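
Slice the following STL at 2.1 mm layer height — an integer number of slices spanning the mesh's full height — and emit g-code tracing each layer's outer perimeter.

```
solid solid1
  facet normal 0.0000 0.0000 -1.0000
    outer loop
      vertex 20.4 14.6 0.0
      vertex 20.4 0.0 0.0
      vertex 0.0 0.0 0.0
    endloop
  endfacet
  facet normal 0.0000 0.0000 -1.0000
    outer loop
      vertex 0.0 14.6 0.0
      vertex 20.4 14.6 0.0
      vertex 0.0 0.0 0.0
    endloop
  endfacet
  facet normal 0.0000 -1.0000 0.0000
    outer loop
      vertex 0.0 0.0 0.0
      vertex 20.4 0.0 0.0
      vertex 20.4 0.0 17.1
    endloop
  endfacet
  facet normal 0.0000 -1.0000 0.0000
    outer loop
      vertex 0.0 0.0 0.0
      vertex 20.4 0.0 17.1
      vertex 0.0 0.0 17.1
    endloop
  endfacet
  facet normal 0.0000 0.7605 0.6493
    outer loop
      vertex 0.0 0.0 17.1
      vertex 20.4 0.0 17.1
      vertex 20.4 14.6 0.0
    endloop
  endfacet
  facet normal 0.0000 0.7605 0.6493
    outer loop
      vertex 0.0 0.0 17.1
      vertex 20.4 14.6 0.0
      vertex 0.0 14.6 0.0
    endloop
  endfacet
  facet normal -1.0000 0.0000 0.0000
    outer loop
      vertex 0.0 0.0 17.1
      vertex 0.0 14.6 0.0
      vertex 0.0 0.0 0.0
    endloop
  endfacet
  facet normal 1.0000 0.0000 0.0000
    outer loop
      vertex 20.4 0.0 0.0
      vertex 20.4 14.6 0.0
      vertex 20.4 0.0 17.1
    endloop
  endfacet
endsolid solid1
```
; perimeter-only toolpath
G21 ; units = mm
G90 ; absolute positioning
G28 ; home
; layer 1
G0 Z2.1
G0 X0.0 Y0.0
G1 X20.4 Y0.0
G1 X20.4 Y12.8
G1 X0.0 Y12.8
G1 X0.0 Y0.0
; layer 2
G0 Z4.3
G0 X0.0 Y0.0
G1 X20.4 Y0.0
G1 X20.4 Y10.9
G1 X0.0 Y10.9
G1 X0.0 Y0.0
; layer 3
G0 Z6.4
G0 X0.0 Y0.0
G1 X20.4 Y0.0
G1 X20.4 Y9.1
G1 X0.0 Y9.1
G1 X0.0 Y0.0
; layer 4
G0 Z8.6
G0 X0.0 Y0.0
G1 X20.4 Y0.0
G1 X20.4 Y7.3
G1 X0.0 Y7.3
G1 X0.0 Y0.0
; layer 5
G0 Z10.7
G0 X0.0 Y0.0
G1 X20.4 Y0.0
G1 X20.4 Y5.5
G1 X0.0 Y5.5
G1 X0.0 Y0.0
; layer 6
G0 Z12.8
G0 X0.0 Y0.0
G1 X20.4 Y0.0
G1 X20.4 Y3.6
G1 X0.0 Y3.6
G1 X0.0 Y0.0
; layer 7
G0 Z15.0
G0 X0.0 Y0.0
G1 X20.4 Y0.0
G1 X20.4 Y1.8
G1 X0.0 Y1.8
G1 X0.0 Y0.0
M2 ; end

The solid is a wedge (ramp): 20.4 × 14.6 mm base, rising to 17.1 mm along the y=0 edge and sloping linearly to z=0 at y=14.6. Slicing at Δz = 2.1 mm — 8 equal slices spanning the solid's height, so layer i sits at z = i·h/8 — gives 7 non-empty perimeters. Each is a 4-segment closed polygon; G0 lifts to the layer z and rapids to the start vertex, then G1 traces the edges. The cross-section shrinks linearly with z (the slice at the apex is degenerate and omitted).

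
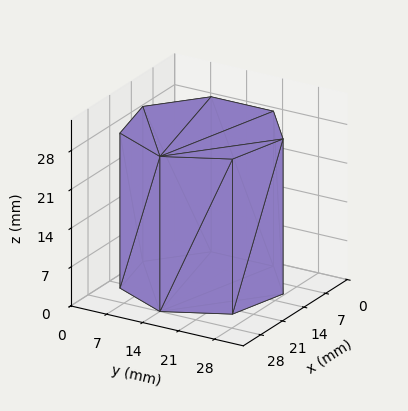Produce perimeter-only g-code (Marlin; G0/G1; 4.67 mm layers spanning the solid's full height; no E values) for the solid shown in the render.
Reading the render: the shape is a regular 7-sided prism (a cylinder approximated with 7 flat sides), circumscribed radius ≈ 14 mm, height ≈ 28 mm (dimensions read to the nearest mm from the axis ticks). For the g-code, the solid's height is divided into equal slices at the stated Δz and each level perimeter traced with G1 moves after a G0 lift.

; perimeter-only toolpath
G21 ; units = mm
G90 ; absolute positioning
G28 ; home
; layer 1
G0 Z4.67
G0 X28.00 Y14.00
G1 X22.73 Y24.95
G1 X10.88 Y27.65
G1 X1.39 Y20.07
G1 X1.39 Y7.93
G1 X10.88 Y0.35
G1 X22.73 Y3.05
G1 X28.00 Y14.00
; layer 2
G0 Z9.33
G0 X28.00 Y14.00
G1 X22.73 Y24.95
G1 X10.88 Y27.65
G1 X1.39 Y20.07
G1 X1.39 Y7.93
G1 X10.88 Y0.35
G1 X22.73 Y3.05
G1 X28.00 Y14.00
; layer 3
G0 Z14.00
G0 X28.00 Y14.00
G1 X22.73 Y24.95
G1 X10.88 Y27.65
G1 X1.39 Y20.07
G1 X1.39 Y7.93
G1 X10.88 Y0.35
G1 X22.73 Y3.05
G1 X28.00 Y14.00
; layer 4
G0 Z18.67
G0 X28.00 Y14.00
G1 X22.73 Y24.95
G1 X10.88 Y27.65
G1 X1.39 Y20.07
G1 X1.39 Y7.93
G1 X10.88 Y0.35
G1 X22.73 Y3.05
G1 X28.00 Y14.00
; layer 5
G0 Z23.33
G0 X28.00 Y14.00
G1 X22.73 Y24.95
G1 X10.88 Y27.65
G1 X1.39 Y20.07
G1 X1.39 Y7.93
G1 X10.88 Y0.35
G1 X22.73 Y3.05
G1 X28.00 Y14.00
; layer 6
G0 Z28.00
G0 X28.00 Y14.00
G1 X22.73 Y24.95
G1 X10.88 Y27.65
G1 X1.39 Y20.07
G1 X1.39 Y7.93
G1 X10.88 Y0.35
G1 X22.73 Y3.05
G1 X28.00 Y14.00
M2 ; end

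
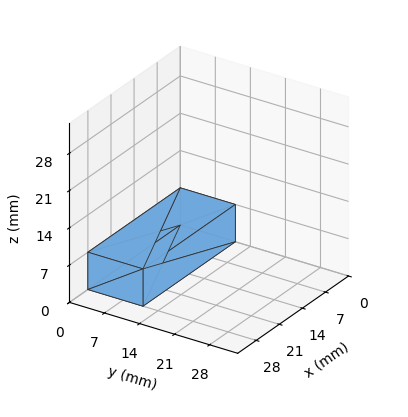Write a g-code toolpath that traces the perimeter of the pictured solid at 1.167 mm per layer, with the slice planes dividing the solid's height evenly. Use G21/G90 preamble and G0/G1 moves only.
Reading the render: the shape is a rectangular box, roughly 28 × 11 mm footprint and 7 mm tall (dimensions read to the nearest mm from the axis ticks). For the g-code, the solid's height is divided into equal slices at the stated Δz and each level perimeter traced with G1 moves after a G0 lift.

; perimeter-only toolpath
G21 ; units = mm
G90 ; absolute positioning
G28 ; home
; layer 1
G0 Z1.167
G0 X0.000 Y0.000
G1 X28.000 Y0.000
G1 X28.000 Y11.000
G1 X0.000 Y11.000
G1 X0.000 Y0.000
; layer 2
G0 Z2.333
G0 X0.000 Y0.000
G1 X28.000 Y0.000
G1 X28.000 Y11.000
G1 X0.000 Y11.000
G1 X0.000 Y0.000
; layer 3
G0 Z3.500
G0 X0.000 Y0.000
G1 X28.000 Y0.000
G1 X28.000 Y11.000
G1 X0.000 Y11.000
G1 X0.000 Y0.000
; layer 4
G0 Z4.667
G0 X0.000 Y0.000
G1 X28.000 Y0.000
G1 X28.000 Y11.000
G1 X0.000 Y11.000
G1 X0.000 Y0.000
; layer 5
G0 Z5.833
G0 X0.000 Y0.000
G1 X28.000 Y0.000
G1 X28.000 Y11.000
G1 X0.000 Y11.000
G1 X0.000 Y0.000
; layer 6
G0 Z7.000
G0 X0.000 Y0.000
G1 X28.000 Y0.000
G1 X28.000 Y11.000
G1 X0.000 Y11.000
G1 X0.000 Y0.000
M2 ; end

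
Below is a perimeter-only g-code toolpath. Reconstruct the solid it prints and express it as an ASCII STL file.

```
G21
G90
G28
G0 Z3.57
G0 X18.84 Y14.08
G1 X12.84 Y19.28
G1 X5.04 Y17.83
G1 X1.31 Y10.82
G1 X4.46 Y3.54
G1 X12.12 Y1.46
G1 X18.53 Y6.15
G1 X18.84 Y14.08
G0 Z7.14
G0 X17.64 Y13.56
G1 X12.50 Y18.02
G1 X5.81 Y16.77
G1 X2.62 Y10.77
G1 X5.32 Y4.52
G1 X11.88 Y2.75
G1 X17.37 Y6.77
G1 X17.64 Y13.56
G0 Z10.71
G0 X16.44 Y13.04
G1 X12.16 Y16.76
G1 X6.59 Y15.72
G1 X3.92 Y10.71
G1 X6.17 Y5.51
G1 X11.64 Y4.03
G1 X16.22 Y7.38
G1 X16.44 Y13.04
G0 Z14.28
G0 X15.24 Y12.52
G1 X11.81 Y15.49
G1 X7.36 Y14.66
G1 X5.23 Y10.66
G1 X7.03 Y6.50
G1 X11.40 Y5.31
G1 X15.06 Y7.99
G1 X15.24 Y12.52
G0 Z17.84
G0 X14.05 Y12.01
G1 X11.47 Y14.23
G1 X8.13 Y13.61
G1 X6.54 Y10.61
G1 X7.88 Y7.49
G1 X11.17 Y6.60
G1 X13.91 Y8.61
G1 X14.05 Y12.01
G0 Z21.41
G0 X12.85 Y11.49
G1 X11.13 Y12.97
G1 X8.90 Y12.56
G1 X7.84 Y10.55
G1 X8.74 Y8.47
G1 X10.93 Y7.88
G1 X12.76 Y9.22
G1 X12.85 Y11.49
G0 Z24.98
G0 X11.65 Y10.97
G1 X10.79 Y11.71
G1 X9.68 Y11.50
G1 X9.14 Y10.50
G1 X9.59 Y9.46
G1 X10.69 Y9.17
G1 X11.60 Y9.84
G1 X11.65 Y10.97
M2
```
solid part
  facet normal 0.0000 0.0000 -1.0000
    outer loop
      vertex 4.27 18.88 0.00
      vertex 13.18 20.54 0.00
      vertex 20.04 14.60 0.00
    endloop
  endfacet
  facet normal 0.0000 0.0000 -1.0000
    outer loop
      vertex 0.01 10.87 0.00
      vertex 4.27 18.88 0.00
      vertex 20.04 14.60 0.00
    endloop
  endfacet
  facet normal 0.0000 0.0000 -1.0000
    outer loop
      vertex 3.61 2.55 0.00
      vertex 0.01 10.87 0.00
      vertex 20.04 14.60 0.00
    endloop
  endfacet
  facet normal 0.0000 0.0000 -1.0000
    outer loop
      vertex 12.36 0.18 0.00
      vertex 3.61 2.55 0.00
      vertex 20.04 14.60 0.00
    endloop
  endfacet
  facet normal 0.0000 0.0000 -1.0000
    outer loop
      vertex 19.68 5.54 0.00
      vertex 12.36 0.18 0.00
      vertex 20.04 14.60 0.00
    endloop
  endfacet
  facet normal 0.6217 0.7179 0.3132
    outer loop
      vertex 20.04 14.60 0.00
      vertex 13.18 20.54 0.00
      vertex 10.45 10.45 28.55
    endloop
  endfacet
  facet normal -0.1739 0.9336 0.3133
    outer loop
      vertex 13.18 20.54 0.00
      vertex 4.27 18.88 0.00
      vertex 10.45 10.45 28.55
    endloop
  endfacet
  facet normal -0.8385 0.4459 0.3132
    outer loop
      vertex 4.27 18.88 0.00
      vertex 0.01 10.87 0.00
      vertex 10.45 10.45 28.55
    endloop
  endfacet
  facet normal -0.8716 -0.3771 0.3132
    outer loop
      vertex 0.01 10.87 0.00
      vertex 3.61 2.55 0.00
      vertex 10.45 10.45 28.55
    endloop
  endfacet
  facet normal -0.2483 -0.9167 0.3131
    outer loop
      vertex 3.61 2.55 0.00
      vertex 12.36 0.18 0.00
      vertex 10.45 10.45 28.55
    endloop
  endfacet
  facet normal 0.5611 -0.7662 0.3132
    outer loop
      vertex 12.36 0.18 0.00
      vertex 19.68 5.54 0.00
      vertex 10.45 10.45 28.55
    endloop
  endfacet
  facet normal 0.9489 -0.0377 0.3133
    outer loop
      vertex 19.68 5.54 0.00
      vertex 20.04 14.60 0.00
      vertex 10.45 10.45 28.55
    endloop
  endfacet
endsolid part

The G0 Z moves step by Δz≈3.57 mm. The G1 loops shrink linearly with z, so the solid tapers from its base footprint up to z≈28.6. Closing with a flat bottom cap and the tapered top and triangulating gives 12 facets — a regular 7-sided pyramid, base circumscribed radius ≈ 10.4 mm, apex at z ≈ 28.6 mm.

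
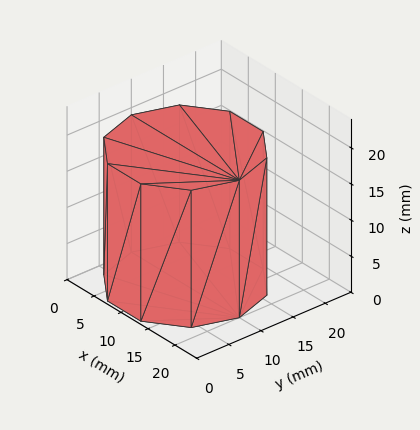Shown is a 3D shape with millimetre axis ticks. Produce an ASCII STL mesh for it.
Reading the render: the shape is a regular 10-sided prism (a cylinder approximated with 10 flat sides), circumscribed radius ≈ 10 mm, height ≈ 19 mm (dimensions read to the nearest mm from the axis ticks). For the STL, each face is triangulated and given an outward normal.

solid part
  facet normal 0.0000 0.0000 -1.0000
    outer loop
      vertex 13.09 19.51 0.00
      vertex 18.09 15.88 0.00
      vertex 20.00 10.00 0.00
    endloop
  endfacet
  facet normal 0.0000 0.0000 -1.0000
    outer loop
      vertex 6.91 19.51 0.00
      vertex 13.09 19.51 0.00
      vertex 20.00 10.00 0.00
    endloop
  endfacet
  facet normal 0.0000 0.0000 -1.0000
    outer loop
      vertex 1.91 15.88 0.00
      vertex 6.91 19.51 0.00
      vertex 20.00 10.00 0.00
    endloop
  endfacet
  facet normal 0.0000 0.0000 -1.0000
    outer loop
      vertex 0.00 10.00 0.00
      vertex 1.91 15.88 0.00
      vertex 20.00 10.00 0.00
    endloop
  endfacet
  facet normal 0.0000 0.0000 -1.0000
    outer loop
      vertex 1.91 4.12 0.00
      vertex 0.00 10.00 0.00
      vertex 20.00 10.00 0.00
    endloop
  endfacet
  facet normal 0.0000 0.0000 -1.0000
    outer loop
      vertex 6.91 0.49 0.00
      vertex 1.91 4.12 0.00
      vertex 20.00 10.00 0.00
    endloop
  endfacet
  facet normal 0.0000 0.0000 -1.0000
    outer loop
      vertex 13.09 0.49 0.00
      vertex 6.91 0.49 0.00
      vertex 20.00 10.00 0.00
    endloop
  endfacet
  facet normal 0.0000 0.0000 -1.0000
    outer loop
      vertex 18.09 4.12 0.00
      vertex 13.09 0.49 0.00
      vertex 20.00 10.00 0.00
    endloop
  endfacet
  facet normal 0.0000 0.0000 1.0000
    outer loop
      vertex 20.00 10.00 19.00
      vertex 18.09 15.88 19.00
      vertex 13.09 19.51 19.00
    endloop
  endfacet
  facet normal 0.0000 0.0000 1.0000
    outer loop
      vertex 20.00 10.00 19.00
      vertex 13.09 19.51 19.00
      vertex 6.91 19.51 19.00
    endloop
  endfacet
  facet normal 0.0000 0.0000 1.0000
    outer loop
      vertex 20.00 10.00 19.00
      vertex 6.91 19.51 19.00
      vertex 1.91 15.88 19.00
    endloop
  endfacet
  facet normal 0.0000 0.0000 1.0000
    outer loop
      vertex 20.00 10.00 19.00
      vertex 1.91 15.88 19.00
      vertex 0.00 10.00 19.00
    endloop
  endfacet
  facet normal 0.0000 0.0000 1.0000
    outer loop
      vertex 20.00 10.00 19.00
      vertex 0.00 10.00 19.00
      vertex 1.91 4.12 19.00
    endloop
  endfacet
  facet normal 0.0000 0.0000 1.0000
    outer loop
      vertex 20.00 10.00 19.00
      vertex 1.91 4.12 19.00
      vertex 6.91 0.49 19.00
    endloop
  endfacet
  facet normal 0.0000 0.0000 1.0000
    outer loop
      vertex 20.00 10.00 19.00
      vertex 6.91 0.49 19.00
      vertex 13.09 0.49 19.00
    endloop
  endfacet
  facet normal 0.0000 0.0000 1.0000
    outer loop
      vertex 20.00 10.00 19.00
      vertex 13.09 0.49 19.00
      vertex 18.09 4.12 19.00
    endloop
  endfacet
  facet normal 0.9511 0.3089 0.0000
    outer loop
      vertex 20.00 10.00 0.00
      vertex 18.09 15.88 0.00
      vertex 18.09 15.88 19.00
    endloop
  endfacet
  facet normal 0.9511 0.3089 0.0000
    outer loop
      vertex 20.00 10.00 0.00
      vertex 18.09 15.88 19.00
      vertex 20.00 10.00 19.00
    endloop
  endfacet
  facet normal 0.5875 0.8092 0.0000
    outer loop
      vertex 18.09 15.88 0.00
      vertex 13.09 19.51 0.00
      vertex 13.09 19.51 19.00
    endloop
  endfacet
  facet normal 0.5875 0.8092 0.0000
    outer loop
      vertex 18.09 15.88 0.00
      vertex 13.09 19.51 19.00
      vertex 18.09 15.88 19.00
    endloop
  endfacet
  facet normal 0.0000 1.0000 0.0000
    outer loop
      vertex 13.09 19.51 0.00
      vertex 6.91 19.51 0.00
      vertex 6.91 19.51 19.00
    endloop
  endfacet
  facet normal 0.0000 1.0000 0.0000
    outer loop
      vertex 13.09 19.51 0.00
      vertex 6.91 19.51 19.00
      vertex 13.09 19.51 19.00
    endloop
  endfacet
  facet normal -0.5875 0.8092 0.0000
    outer loop
      vertex 6.91 19.51 0.00
      vertex 1.91 15.88 0.00
      vertex 1.91 15.88 19.00
    endloop
  endfacet
  facet normal -0.5875 0.8092 0.0000
    outer loop
      vertex 6.91 19.51 0.00
      vertex 1.91 15.88 19.00
      vertex 6.91 19.51 19.00
    endloop
  endfacet
  facet normal -0.9511 0.3089 0.0000
    outer loop
      vertex 1.91 15.88 0.00
      vertex 0.00 10.00 0.00
      vertex 0.00 10.00 19.00
    endloop
  endfacet
  facet normal -0.9511 0.3089 0.0000
    outer loop
      vertex 1.91 15.88 0.00
      vertex 0.00 10.00 19.00
      vertex 1.91 15.88 19.00
    endloop
  endfacet
  facet normal -0.9511 -0.3089 0.0000
    outer loop
      vertex 0.00 10.00 0.00
      vertex 1.91 4.12 0.00
      vertex 1.91 4.12 19.00
    endloop
  endfacet
  facet normal -0.9511 -0.3089 0.0000
    outer loop
      vertex 0.00 10.00 0.00
      vertex 1.91 4.12 19.00
      vertex 0.00 10.00 19.00
    endloop
  endfacet
  facet normal -0.5875 -0.8092 0.0000
    outer loop
      vertex 1.91 4.12 0.00
      vertex 6.91 0.49 0.00
      vertex 6.91 0.49 19.00
    endloop
  endfacet
  facet normal -0.5875 -0.8092 0.0000
    outer loop
      vertex 1.91 4.12 0.00
      vertex 6.91 0.49 19.00
      vertex 1.91 4.12 19.00
    endloop
  endfacet
  facet normal 0.0000 -1.0000 0.0000
    outer loop
      vertex 6.91 0.49 0.00
      vertex 13.09 0.49 0.00
      vertex 13.09 0.49 19.00
    endloop
  endfacet
  facet normal 0.0000 -1.0000 0.0000
    outer loop
      vertex 6.91 0.49 0.00
      vertex 13.09 0.49 19.00
      vertex 6.91 0.49 19.00
    endloop
  endfacet
  facet normal 0.5875 -0.8092 0.0000
    outer loop
      vertex 13.09 0.49 0.00
      vertex 18.09 4.12 0.00
      vertex 18.09 4.12 19.00
    endloop
  endfacet
  facet normal 0.5875 -0.8092 0.0000
    outer loop
      vertex 13.09 0.49 0.00
      vertex 18.09 4.12 19.00
      vertex 13.09 0.49 19.00
    endloop
  endfacet
  facet normal 0.9511 -0.3089 0.0000
    outer loop
      vertex 18.09 4.12 0.00
      vertex 20.00 10.00 0.00
      vertex 20.00 10.00 19.00
    endloop
  endfacet
  facet normal 0.9511 -0.3089 0.0000
    outer loop
      vertex 18.09 4.12 0.00
      vertex 20.00 10.00 19.00
      vertex 18.09 4.12 19.00
    endloop
  endfacet
endsolid part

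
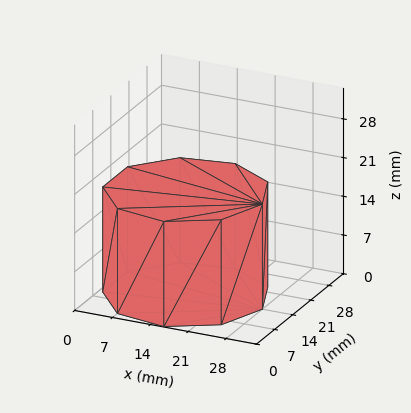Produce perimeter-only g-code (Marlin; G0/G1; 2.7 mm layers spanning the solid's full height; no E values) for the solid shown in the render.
Reading the render: the shape is a regular 9-sided prism (a cylinder approximated with 9 flat sides), circumscribed radius ≈ 14 mm, height ≈ 19 mm (dimensions read to the nearest mm from the axis ticks). For the g-code, the solid's height is divided into equal slices at the stated Δz and each level perimeter traced with G1 moves after a G0 lift.

; perimeter-only toolpath
G21 ; units = mm
G90 ; absolute positioning
G28 ; home
; layer 1
G0 Z2.7
G0 X28.0 Y14.0
G1 X24.7 Y23.0
G1 X16.4 Y27.8
G1 X7.0 Y26.1
G1 X0.8 Y18.8
G1 X0.8 Y9.2
G1 X7.0 Y1.9
G1 X16.4 Y0.2
G1 X24.7 Y5.0
G1 X28.0 Y14.0
; layer 2
G0 Z5.4
G0 X28.0 Y14.0
G1 X24.7 Y23.0
G1 X16.4 Y27.8
G1 X7.0 Y26.1
G1 X0.8 Y18.8
G1 X0.8 Y9.2
G1 X7.0 Y1.9
G1 X16.4 Y0.2
G1 X24.7 Y5.0
G1 X28.0 Y14.0
; layer 3
G0 Z8.1
G0 X28.0 Y14.0
G1 X24.7 Y23.0
G1 X16.4 Y27.8
G1 X7.0 Y26.1
G1 X0.8 Y18.8
G1 X0.8 Y9.2
G1 X7.0 Y1.9
G1 X16.4 Y0.2
G1 X24.7 Y5.0
G1 X28.0 Y14.0
; layer 4
G0 Z10.9
G0 X28.0 Y14.0
G1 X24.7 Y23.0
G1 X16.4 Y27.8
G1 X7.0 Y26.1
G1 X0.8 Y18.8
G1 X0.8 Y9.2
G1 X7.0 Y1.9
G1 X16.4 Y0.2
G1 X24.7 Y5.0
G1 X28.0 Y14.0
; layer 5
G0 Z13.6
G0 X28.0 Y14.0
G1 X24.7 Y23.0
G1 X16.4 Y27.8
G1 X7.0 Y26.1
G1 X0.8 Y18.8
G1 X0.8 Y9.2
G1 X7.0 Y1.9
G1 X16.4 Y0.2
G1 X24.7 Y5.0
G1 X28.0 Y14.0
; layer 6
G0 Z16.3
G0 X28.0 Y14.0
G1 X24.7 Y23.0
G1 X16.4 Y27.8
G1 X7.0 Y26.1
G1 X0.8 Y18.8
G1 X0.8 Y9.2
G1 X7.0 Y1.9
G1 X16.4 Y0.2
G1 X24.7 Y5.0
G1 X28.0 Y14.0
; layer 7
G0 Z19.0
G0 X28.0 Y14.0
G1 X24.7 Y23.0
G1 X16.4 Y27.8
G1 X7.0 Y26.1
G1 X0.8 Y18.8
G1 X0.8 Y9.2
G1 X7.0 Y1.9
G1 X16.4 Y0.2
G1 X24.7 Y5.0
G1 X28.0 Y14.0
M2 ; end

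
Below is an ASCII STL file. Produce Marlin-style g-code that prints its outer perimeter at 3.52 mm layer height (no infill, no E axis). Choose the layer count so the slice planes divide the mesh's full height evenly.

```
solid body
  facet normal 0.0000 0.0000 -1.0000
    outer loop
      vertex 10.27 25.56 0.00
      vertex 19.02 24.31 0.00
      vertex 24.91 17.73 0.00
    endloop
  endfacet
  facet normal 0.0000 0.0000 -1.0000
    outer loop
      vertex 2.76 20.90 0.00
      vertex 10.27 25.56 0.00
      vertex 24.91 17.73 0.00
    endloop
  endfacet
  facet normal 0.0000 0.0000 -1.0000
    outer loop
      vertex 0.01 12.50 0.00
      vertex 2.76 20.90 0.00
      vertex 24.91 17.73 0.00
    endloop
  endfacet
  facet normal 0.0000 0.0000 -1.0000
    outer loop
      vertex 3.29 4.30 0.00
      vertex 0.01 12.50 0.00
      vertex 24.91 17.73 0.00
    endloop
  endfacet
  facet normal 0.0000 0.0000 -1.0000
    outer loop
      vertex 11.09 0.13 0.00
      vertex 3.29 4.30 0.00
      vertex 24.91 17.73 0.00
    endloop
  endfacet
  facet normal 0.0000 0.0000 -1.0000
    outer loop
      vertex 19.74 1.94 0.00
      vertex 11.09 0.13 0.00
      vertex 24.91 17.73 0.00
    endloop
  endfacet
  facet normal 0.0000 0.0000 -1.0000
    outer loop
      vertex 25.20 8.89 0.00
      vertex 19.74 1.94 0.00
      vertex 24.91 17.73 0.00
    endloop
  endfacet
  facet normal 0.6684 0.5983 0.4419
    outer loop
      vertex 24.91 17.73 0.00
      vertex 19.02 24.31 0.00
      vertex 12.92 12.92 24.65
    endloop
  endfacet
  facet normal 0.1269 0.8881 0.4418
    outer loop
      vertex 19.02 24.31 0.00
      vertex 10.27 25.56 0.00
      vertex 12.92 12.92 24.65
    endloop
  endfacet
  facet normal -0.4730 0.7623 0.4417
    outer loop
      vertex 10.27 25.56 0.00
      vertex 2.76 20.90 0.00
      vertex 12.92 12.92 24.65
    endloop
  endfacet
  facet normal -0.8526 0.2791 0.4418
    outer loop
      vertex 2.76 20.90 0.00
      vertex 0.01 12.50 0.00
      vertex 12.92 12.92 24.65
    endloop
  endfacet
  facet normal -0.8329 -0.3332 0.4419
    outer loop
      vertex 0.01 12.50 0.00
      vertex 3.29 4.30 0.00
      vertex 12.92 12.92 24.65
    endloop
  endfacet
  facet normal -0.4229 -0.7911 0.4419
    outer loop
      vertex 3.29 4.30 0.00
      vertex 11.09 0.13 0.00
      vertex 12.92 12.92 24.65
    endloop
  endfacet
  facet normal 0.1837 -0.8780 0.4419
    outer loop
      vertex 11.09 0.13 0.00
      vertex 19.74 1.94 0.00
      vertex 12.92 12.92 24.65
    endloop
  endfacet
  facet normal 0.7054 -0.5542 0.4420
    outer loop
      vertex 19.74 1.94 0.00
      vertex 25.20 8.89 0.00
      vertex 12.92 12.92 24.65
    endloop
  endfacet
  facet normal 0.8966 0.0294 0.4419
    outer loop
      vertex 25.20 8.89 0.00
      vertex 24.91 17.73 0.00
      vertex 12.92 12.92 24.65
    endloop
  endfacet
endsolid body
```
; perimeter-only toolpath
G21 ; units = mm
G90 ; absolute positioning
G28 ; home
; layer 1
G0 Z3.52
G0 X23.20 Y17.04
G1 X18.15 Y22.68
G1 X10.65 Y23.75
G1 X4.21 Y19.76
G1 X1.85 Y12.56
G1 X4.67 Y5.53
G1 X11.35 Y1.96
G1 X18.77 Y3.51
G1 X23.45 Y9.47
G1 X23.20 Y17.04
; layer 2
G0 Z7.04
G0 X21.48 Y16.36
G1 X17.28 Y21.06
G1 X11.03 Y21.95
G1 X5.66 Y18.62
G1 X3.70 Y12.62
G1 X6.04 Y6.76
G1 X11.61 Y3.78
G1 X17.79 Y5.08
G1 X21.69 Y10.04
G1 X21.48 Y16.36
; layer 3
G0 Z10.56
G0 X19.77 Y15.67
G1 X16.41 Y19.43
G1 X11.41 Y20.14
G1 X7.11 Y17.48
G1 X5.54 Y12.68
G1 X7.42 Y7.99
G1 X11.87 Y5.61
G1 X16.82 Y6.65
G1 X19.94 Y10.62
G1 X19.77 Y15.67
; layer 4
G0 Z14.09
G0 X18.06 Y14.98
G1 X15.53 Y17.80
G1 X11.78 Y18.34
G1 X8.57 Y16.34
G1 X7.39 Y12.74
G1 X8.79 Y9.23
G1 X12.14 Y7.44
G1 X15.84 Y8.21
G1 X18.18 Y11.19
G1 X18.06 Y14.98
; layer 5
G0 Z17.61
G0 X16.35 Y14.29
G1 X14.66 Y16.17
G1 X12.16 Y16.53
G1 X10.02 Y15.20
G1 X9.23 Y12.80
G1 X10.17 Y10.46
G1 X12.40 Y9.27
G1 X14.87 Y9.78
G1 X16.43 Y11.77
G1 X16.35 Y14.29
; layer 6
G0 Z21.13
G0 X14.63 Y13.61
G1 X13.79 Y14.55
G1 X12.54 Y14.73
G1 X11.47 Y14.06
G1 X11.08 Y12.86
G1 X11.54 Y11.69
G1 X12.66 Y11.09
G1 X13.89 Y11.35
G1 X14.67 Y12.34
G1 X14.63 Y13.61
M2 ; end

The solid is a regular 9-sided pyramid, base circumscribed radius ≈ 12.9 mm, apex at z ≈ 24.6 mm. Slicing at Δz = 3.52 mm — 7 equal slices spanning the solid's height, so layer i sits at z = i·h/7 — gives 6 non-empty perimeters. Each is a 9-segment closed polygon; G0 lifts to the layer z and rapids to the start vertex, then G1 traces the edges. The cross-section shrinks linearly with z (the slice at the apex is degenerate and omitted).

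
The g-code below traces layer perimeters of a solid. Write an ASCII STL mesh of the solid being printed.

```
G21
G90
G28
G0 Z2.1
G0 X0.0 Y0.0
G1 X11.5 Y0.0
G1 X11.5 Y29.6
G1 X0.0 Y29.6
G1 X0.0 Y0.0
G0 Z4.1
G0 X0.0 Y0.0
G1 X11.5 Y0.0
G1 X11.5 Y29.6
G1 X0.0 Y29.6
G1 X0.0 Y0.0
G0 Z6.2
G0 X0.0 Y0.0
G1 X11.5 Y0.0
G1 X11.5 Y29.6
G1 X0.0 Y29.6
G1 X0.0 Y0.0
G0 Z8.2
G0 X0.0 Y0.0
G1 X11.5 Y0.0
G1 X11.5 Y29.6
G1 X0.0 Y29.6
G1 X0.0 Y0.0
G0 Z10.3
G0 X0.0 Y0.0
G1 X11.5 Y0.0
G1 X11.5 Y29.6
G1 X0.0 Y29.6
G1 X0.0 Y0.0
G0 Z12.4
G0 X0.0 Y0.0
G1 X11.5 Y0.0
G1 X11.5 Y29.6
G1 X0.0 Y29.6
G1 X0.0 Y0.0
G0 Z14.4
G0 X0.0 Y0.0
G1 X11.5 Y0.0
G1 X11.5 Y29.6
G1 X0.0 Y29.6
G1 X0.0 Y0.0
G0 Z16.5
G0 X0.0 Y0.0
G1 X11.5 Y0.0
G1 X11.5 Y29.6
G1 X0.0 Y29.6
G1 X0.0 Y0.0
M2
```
solid part
  facet normal 0.0000 0.0000 -1.0000
    outer loop
      vertex 11.5 29.6 0.0
      vertex 11.5 0.0 0.0
      vertex 0.0 0.0 0.0
    endloop
  endfacet
  facet normal 0.0000 0.0000 -1.0000
    outer loop
      vertex 0.0 29.6 0.0
      vertex 11.5 29.6 0.0
      vertex 0.0 0.0 0.0
    endloop
  endfacet
  facet normal 0.0000 0.0000 1.0000
    outer loop
      vertex 0.0 0.0 16.5
      vertex 11.5 0.0 16.5
      vertex 11.5 29.6 16.5
    endloop
  endfacet
  facet normal 0.0000 0.0000 1.0000
    outer loop
      vertex 0.0 0.0 16.5
      vertex 11.5 29.6 16.5
      vertex 0.0 29.6 16.5
    endloop
  endfacet
  facet normal 0.0000 -1.0000 0.0000
    outer loop
      vertex 0.0 0.0 0.0
      vertex 11.5 0.0 0.0
      vertex 11.5 0.0 16.5
    endloop
  endfacet
  facet normal 0.0000 -1.0000 0.0000
    outer loop
      vertex 0.0 0.0 0.0
      vertex 11.5 0.0 16.5
      vertex 0.0 0.0 16.5
    endloop
  endfacet
  facet normal 0.0000 1.0000 0.0000
    outer loop
      vertex 11.5 29.6 16.5
      vertex 11.5 29.6 0.0
      vertex 0.0 29.6 0.0
    endloop
  endfacet
  facet normal 0.0000 1.0000 0.0000
    outer loop
      vertex 0.0 29.6 16.5
      vertex 11.5 29.6 16.5
      vertex 0.0 29.6 0.0
    endloop
  endfacet
  facet normal -1.0000 0.0000 0.0000
    outer loop
      vertex 0.0 29.6 16.5
      vertex 0.0 29.6 0.0
      vertex 0.0 0.0 0.0
    endloop
  endfacet
  facet normal -1.0000 0.0000 0.0000
    outer loop
      vertex 0.0 0.0 16.5
      vertex 0.0 29.6 16.5
      vertex 0.0 0.0 0.0
    endloop
  endfacet
  facet normal 1.0000 0.0000 0.0000
    outer loop
      vertex 11.5 0.0 0.0
      vertex 11.5 29.6 0.0
      vertex 11.5 29.6 16.5
    endloop
  endfacet
  facet normal 1.0000 0.0000 0.0000
    outer loop
      vertex 11.5 0.0 0.0
      vertex 11.5 29.6 16.5
      vertex 11.5 0.0 16.5
    endloop
  endfacet
endsolid part

The G0 Z moves step by Δz≈2.1 mm. Every layer's G1 loop is the same polygon, so the solid is a straight extrusion of it from z=0 to z≈16.5. Closing with flat bottom and top caps and triangulating gives 12 facets — a rectangular box, roughly 11.5 × 29.6 mm footprint and 16.5 mm tall.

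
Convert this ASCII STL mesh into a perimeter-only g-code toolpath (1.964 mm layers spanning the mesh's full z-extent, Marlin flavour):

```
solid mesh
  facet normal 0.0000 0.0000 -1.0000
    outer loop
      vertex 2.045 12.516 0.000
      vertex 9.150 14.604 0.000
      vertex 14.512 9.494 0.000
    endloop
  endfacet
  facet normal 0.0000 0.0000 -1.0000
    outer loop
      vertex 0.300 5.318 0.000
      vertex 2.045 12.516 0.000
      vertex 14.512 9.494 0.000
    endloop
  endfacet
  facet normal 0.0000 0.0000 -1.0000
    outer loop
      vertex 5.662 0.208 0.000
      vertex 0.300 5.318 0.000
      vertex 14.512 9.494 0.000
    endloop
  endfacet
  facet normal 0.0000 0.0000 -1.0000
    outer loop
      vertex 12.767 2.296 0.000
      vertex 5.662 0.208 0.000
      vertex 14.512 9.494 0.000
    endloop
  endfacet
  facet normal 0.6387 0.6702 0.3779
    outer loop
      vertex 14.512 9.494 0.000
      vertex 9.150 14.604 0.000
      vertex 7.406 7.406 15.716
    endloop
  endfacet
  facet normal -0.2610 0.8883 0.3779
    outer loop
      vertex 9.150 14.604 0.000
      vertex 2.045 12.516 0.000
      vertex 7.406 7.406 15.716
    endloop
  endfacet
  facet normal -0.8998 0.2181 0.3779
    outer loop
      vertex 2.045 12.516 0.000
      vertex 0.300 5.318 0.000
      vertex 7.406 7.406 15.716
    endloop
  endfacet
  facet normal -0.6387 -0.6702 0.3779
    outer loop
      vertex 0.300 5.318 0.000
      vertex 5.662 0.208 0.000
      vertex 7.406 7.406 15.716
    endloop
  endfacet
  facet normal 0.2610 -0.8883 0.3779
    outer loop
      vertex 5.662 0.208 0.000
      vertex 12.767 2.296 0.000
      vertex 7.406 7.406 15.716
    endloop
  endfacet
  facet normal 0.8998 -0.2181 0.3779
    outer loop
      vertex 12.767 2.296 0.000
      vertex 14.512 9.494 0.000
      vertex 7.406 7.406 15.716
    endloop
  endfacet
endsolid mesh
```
; perimeter-only toolpath
G21 ; units = mm
G90 ; absolute positioning
G28 ; home
; layer 1
G0 Z1.964
G0 X13.624 Y9.233
G1 X8.932 Y13.704
G1 X2.715 Y11.877
G1 X1.188 Y5.579
G1 X5.880 Y1.108
G1 X12.097 Y2.935
G1 X13.624 Y9.233
; layer 2
G0 Z3.929
G0 X12.736 Y8.972
G1 X8.714 Y12.804
G1 X3.385 Y11.239
G1 X2.076 Y5.840
G1 X6.098 Y2.007
G1 X11.427 Y3.574
G1 X12.736 Y8.972
; layer 3
G0 Z5.893
G0 X11.847 Y8.711
G1 X8.496 Y11.905
G1 X4.055 Y10.600
G1 X2.965 Y6.101
G1 X6.316 Y2.907
G1 X10.757 Y4.212
G1 X11.847 Y8.711
; layer 4
G0 Z7.858
G0 X10.959 Y8.450
G1 X8.278 Y11.005
G1 X4.726 Y9.961
G1 X3.853 Y6.362
G1 X6.534 Y3.807
G1 X10.086 Y4.851
G1 X10.959 Y8.450
; layer 5
G0 Z9.822
G0 X10.071 Y8.189
G1 X8.060 Y10.105
G1 X5.396 Y9.322
G1 X4.741 Y6.623
G1 X6.752 Y4.707
G1 X9.416 Y5.490
G1 X10.071 Y8.189
; layer 6
G0 Z11.787
G0 X9.183 Y7.928
G1 X7.842 Y9.206
G1 X6.066 Y8.684
G1 X5.630 Y6.884
G1 X6.970 Y5.606
G1 X8.746 Y6.128
G1 X9.183 Y7.928
; layer 7
G0 Z13.752
G0 X8.294 Y7.667
G1 X7.624 Y8.306
G1 X6.736 Y8.045
G1 X6.518 Y7.145
G1 X7.188 Y6.506
G1 X8.076 Y6.767
G1 X8.294 Y7.667
M2 ; end

The solid is a regular 6-sided pyramid, base circumscribed radius ≈ 7.41 mm, apex at z ≈ 15.7 mm. Slicing at Δz = 1.964 mm — 8 equal slices spanning the solid's height, so layer i sits at z = i·h/8 — gives 7 non-empty perimeters. Each is a 6-segment closed polygon; G0 lifts to the layer z and rapids to the start vertex, then G1 traces the edges. The cross-section shrinks linearly with z (the slice at the apex is degenerate and omitted).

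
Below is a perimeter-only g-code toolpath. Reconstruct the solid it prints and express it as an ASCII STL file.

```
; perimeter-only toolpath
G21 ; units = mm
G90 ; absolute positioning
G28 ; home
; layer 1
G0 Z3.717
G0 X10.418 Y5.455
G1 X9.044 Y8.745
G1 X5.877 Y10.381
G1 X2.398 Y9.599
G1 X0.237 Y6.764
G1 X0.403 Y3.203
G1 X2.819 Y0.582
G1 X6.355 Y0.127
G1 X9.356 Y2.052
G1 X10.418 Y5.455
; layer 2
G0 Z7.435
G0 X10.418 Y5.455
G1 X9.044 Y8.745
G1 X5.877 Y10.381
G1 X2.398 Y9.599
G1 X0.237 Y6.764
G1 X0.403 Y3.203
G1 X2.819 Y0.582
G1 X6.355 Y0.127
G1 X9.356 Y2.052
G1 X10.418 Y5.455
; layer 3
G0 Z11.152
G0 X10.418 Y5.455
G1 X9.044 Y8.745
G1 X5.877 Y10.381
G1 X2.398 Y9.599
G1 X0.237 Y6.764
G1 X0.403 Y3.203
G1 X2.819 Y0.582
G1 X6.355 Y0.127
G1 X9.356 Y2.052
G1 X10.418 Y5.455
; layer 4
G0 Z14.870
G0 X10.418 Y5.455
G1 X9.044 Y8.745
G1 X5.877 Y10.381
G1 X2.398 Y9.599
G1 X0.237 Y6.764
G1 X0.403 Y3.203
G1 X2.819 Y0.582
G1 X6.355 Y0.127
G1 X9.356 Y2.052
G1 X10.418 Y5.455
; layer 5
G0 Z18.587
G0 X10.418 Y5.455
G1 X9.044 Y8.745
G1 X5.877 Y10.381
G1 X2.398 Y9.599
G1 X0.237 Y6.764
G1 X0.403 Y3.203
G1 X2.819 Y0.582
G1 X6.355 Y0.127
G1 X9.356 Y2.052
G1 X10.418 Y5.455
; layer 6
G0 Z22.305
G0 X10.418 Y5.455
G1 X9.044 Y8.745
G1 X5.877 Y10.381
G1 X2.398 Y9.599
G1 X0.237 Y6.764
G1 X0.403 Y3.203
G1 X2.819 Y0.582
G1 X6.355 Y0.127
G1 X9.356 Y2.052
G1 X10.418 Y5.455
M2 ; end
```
solid part
  facet normal 0.0000 0.0000 -1.0000
    outer loop
      vertex 5.877 10.381 0.000
      vertex 9.044 8.745 0.000
      vertex 10.418 5.455 0.000
    endloop
  endfacet
  facet normal 0.0000 0.0000 -1.0000
    outer loop
      vertex 2.398 9.599 0.000
      vertex 5.877 10.381 0.000
      vertex 10.418 5.455 0.000
    endloop
  endfacet
  facet normal 0.0000 0.0000 -1.0000
    outer loop
      vertex 0.237 6.764 0.000
      vertex 2.398 9.599 0.000
      vertex 10.418 5.455 0.000
    endloop
  endfacet
  facet normal 0.0000 0.0000 -1.0000
    outer loop
      vertex 0.403 3.203 0.000
      vertex 0.237 6.764 0.000
      vertex 10.418 5.455 0.000
    endloop
  endfacet
  facet normal 0.0000 0.0000 -1.0000
    outer loop
      vertex 2.819 0.582 0.000
      vertex 0.403 3.203 0.000
      vertex 10.418 5.455 0.000
    endloop
  endfacet
  facet normal 0.0000 0.0000 -1.0000
    outer loop
      vertex 6.355 0.127 0.000
      vertex 2.819 0.582 0.000
      vertex 10.418 5.455 0.000
    endloop
  endfacet
  facet normal 0.0000 0.0000 -1.0000
    outer loop
      vertex 9.356 2.052 0.000
      vertex 6.355 0.127 0.000
      vertex 10.418 5.455 0.000
    endloop
  endfacet
  facet normal 0.0000 0.0000 1.0000
    outer loop
      vertex 10.418 5.455 22.305
      vertex 9.044 8.745 22.305
      vertex 5.877 10.381 22.305
    endloop
  endfacet
  facet normal 0.0000 0.0000 1.0000
    outer loop
      vertex 10.418 5.455 22.305
      vertex 5.877 10.381 22.305
      vertex 2.398 9.599 22.305
    endloop
  endfacet
  facet normal 0.0000 0.0000 1.0000
    outer loop
      vertex 10.418 5.455 22.305
      vertex 2.398 9.599 22.305
      vertex 0.237 6.764 22.305
    endloop
  endfacet
  facet normal 0.0000 0.0000 1.0000
    outer loop
      vertex 10.418 5.455 22.305
      vertex 0.237 6.764 22.305
      vertex 0.403 3.203 22.305
    endloop
  endfacet
  facet normal 0.0000 0.0000 1.0000
    outer loop
      vertex 10.418 5.455 22.305
      vertex 0.403 3.203 22.305
      vertex 2.819 0.582 22.305
    endloop
  endfacet
  facet normal 0.0000 0.0000 1.0000
    outer loop
      vertex 10.418 5.455 22.305
      vertex 2.819 0.582 22.305
      vertex 6.355 0.127 22.305
    endloop
  endfacet
  facet normal 0.0000 0.0000 1.0000
    outer loop
      vertex 10.418 5.455 22.305
      vertex 6.355 0.127 22.305
      vertex 9.356 2.052 22.305
    endloop
  endfacet
  facet normal 0.9228 0.3854 0.0000
    outer loop
      vertex 10.418 5.455 0.000
      vertex 9.044 8.745 0.000
      vertex 9.044 8.745 22.305
    endloop
  endfacet
  facet normal 0.9228 0.3854 0.0000
    outer loop
      vertex 10.418 5.455 0.000
      vertex 9.044 8.745 22.305
      vertex 10.418 5.455 22.305
    endloop
  endfacet
  facet normal 0.4590 0.8885 0.0000
    outer loop
      vertex 9.044 8.745 0.000
      vertex 5.877 10.381 0.000
      vertex 5.877 10.381 22.305
    endloop
  endfacet
  facet normal 0.4590 0.8885 0.0000
    outer loop
      vertex 9.044 8.745 0.000
      vertex 5.877 10.381 22.305
      vertex 9.044 8.745 22.305
    endloop
  endfacet
  facet normal -0.2193 0.9757 0.0000
    outer loop
      vertex 5.877 10.381 0.000
      vertex 2.398 9.599 0.000
      vertex 2.398 9.599 22.305
    endloop
  endfacet
  facet normal -0.2193 0.9757 0.0000
    outer loop
      vertex 5.877 10.381 0.000
      vertex 2.398 9.599 22.305
      vertex 5.877 10.381 22.305
    endloop
  endfacet
  facet normal -0.7953 0.6062 0.0000
    outer loop
      vertex 2.398 9.599 0.000
      vertex 0.237 6.764 0.000
      vertex 0.237 6.764 22.305
    endloop
  endfacet
  facet normal -0.7953 0.6062 0.0000
    outer loop
      vertex 2.398 9.599 0.000
      vertex 0.237 6.764 22.305
      vertex 2.398 9.599 22.305
    endloop
  endfacet
  facet normal -0.9989 -0.0466 0.0000
    outer loop
      vertex 0.237 6.764 0.000
      vertex 0.403 3.203 0.000
      vertex 0.403 3.203 22.305
    endloop
  endfacet
  facet normal -0.9989 -0.0466 0.0000
    outer loop
      vertex 0.237 6.764 0.000
      vertex 0.403 3.203 22.305
      vertex 0.237 6.764 22.305
    endloop
  endfacet
  facet normal -0.7353 -0.6778 0.0000
    outer loop
      vertex 0.403 3.203 0.000
      vertex 2.819 0.582 0.000
      vertex 2.819 0.582 22.305
    endloop
  endfacet
  facet normal -0.7353 -0.6778 0.0000
    outer loop
      vertex 0.403 3.203 0.000
      vertex 2.819 0.582 22.305
      vertex 0.403 3.203 22.305
    endloop
  endfacet
  facet normal -0.1276 -0.9918 0.0000
    outer loop
      vertex 2.819 0.582 0.000
      vertex 6.355 0.127 0.000
      vertex 6.355 0.127 22.305
    endloop
  endfacet
  facet normal -0.1276 -0.9918 0.0000
    outer loop
      vertex 2.819 0.582 0.000
      vertex 6.355 0.127 22.305
      vertex 2.819 0.582 22.305
    endloop
  endfacet
  facet normal 0.5399 -0.8417 0.0000
    outer loop
      vertex 6.355 0.127 0.000
      vertex 9.356 2.052 0.000
      vertex 9.356 2.052 22.305
    endloop
  endfacet
  facet normal 0.5399 -0.8417 0.0000
    outer loop
      vertex 6.355 0.127 0.000
      vertex 9.356 2.052 22.305
      vertex 6.355 0.127 22.305
    endloop
  endfacet
  facet normal 0.9546 -0.2979 0.0000
    outer loop
      vertex 9.356 2.052 0.000
      vertex 10.418 5.455 0.000
      vertex 10.418 5.455 22.305
    endloop
  endfacet
  facet normal 0.9546 -0.2979 0.0000
    outer loop
      vertex 9.356 2.052 0.000
      vertex 10.418 5.455 22.305
      vertex 9.356 2.052 22.305
    endloop
  endfacet
endsolid part

The G0 Z moves step by Δz≈3.717 mm. Every layer's G1 loop is the same polygon, so the solid is a straight extrusion of it from z=0 to z≈22.3. Closing with flat bottom and top caps and triangulating gives 32 facets — a regular 9-sided prism (a cylinder approximated with 9 flat sides), circumscribed radius ≈ 5.21 mm, height ≈ 22.3 mm.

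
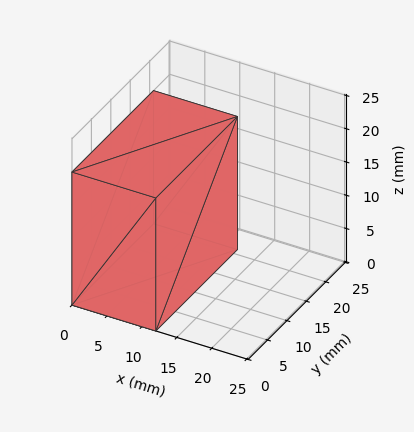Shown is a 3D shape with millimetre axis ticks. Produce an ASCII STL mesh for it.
Reading the render: the shape is a rectangular box, roughly 12 × 21 mm footprint and 20 mm tall (dimensions read to the nearest mm from the axis ticks). For the STL, each face is triangulated and given an outward normal.

solid part
  facet normal 0.0000 0.0000 -1.0000
    outer loop
      vertex 12.0 21.0 0.0
      vertex 12.0 0.0 0.0
      vertex 0.0 0.0 0.0
    endloop
  endfacet
  facet normal 0.0000 0.0000 -1.0000
    outer loop
      vertex 0.0 21.0 0.0
      vertex 12.0 21.0 0.0
      vertex 0.0 0.0 0.0
    endloop
  endfacet
  facet normal 0.0000 0.0000 1.0000
    outer loop
      vertex 0.0 0.0 20.0
      vertex 12.0 0.0 20.0
      vertex 12.0 21.0 20.0
    endloop
  endfacet
  facet normal 0.0000 0.0000 1.0000
    outer loop
      vertex 0.0 0.0 20.0
      vertex 12.0 21.0 20.0
      vertex 0.0 21.0 20.0
    endloop
  endfacet
  facet normal 0.0000 -1.0000 0.0000
    outer loop
      vertex 0.0 0.0 0.0
      vertex 12.0 0.0 0.0
      vertex 12.0 0.0 20.0
    endloop
  endfacet
  facet normal 0.0000 -1.0000 0.0000
    outer loop
      vertex 0.0 0.0 0.0
      vertex 12.0 0.0 20.0
      vertex 0.0 0.0 20.0
    endloop
  endfacet
  facet normal 0.0000 1.0000 0.0000
    outer loop
      vertex 12.0 21.0 20.0
      vertex 12.0 21.0 0.0
      vertex 0.0 21.0 0.0
    endloop
  endfacet
  facet normal 0.0000 1.0000 0.0000
    outer loop
      vertex 0.0 21.0 20.0
      vertex 12.0 21.0 20.0
      vertex 0.0 21.0 0.0
    endloop
  endfacet
  facet normal -1.0000 0.0000 0.0000
    outer loop
      vertex 0.0 21.0 20.0
      vertex 0.0 21.0 0.0
      vertex 0.0 0.0 0.0
    endloop
  endfacet
  facet normal -1.0000 0.0000 0.0000
    outer loop
      vertex 0.0 0.0 20.0
      vertex 0.0 21.0 20.0
      vertex 0.0 0.0 0.0
    endloop
  endfacet
  facet normal 1.0000 0.0000 0.0000
    outer loop
      vertex 12.0 0.0 0.0
      vertex 12.0 21.0 0.0
      vertex 12.0 21.0 20.0
    endloop
  endfacet
  facet normal 1.0000 0.0000 0.0000
    outer loop
      vertex 12.0 0.0 0.0
      vertex 12.0 21.0 20.0
      vertex 12.0 0.0 20.0
    endloop
  endfacet
endsolid part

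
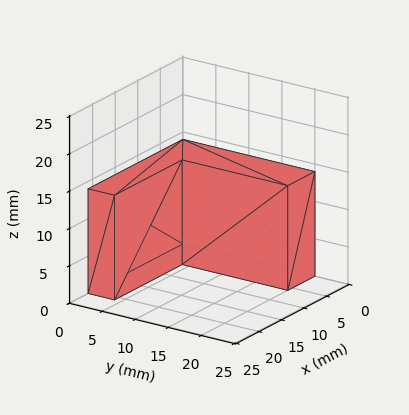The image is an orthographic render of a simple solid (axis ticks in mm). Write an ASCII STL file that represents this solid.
Reading the render: the shape is an L-shaped prism: outer 21 × 20 mm, arm thicknesses ≈ 4 mm (horizontal) and 6 mm (vertical), extruded 14 mm in z (dimensions read to the nearest mm from the axis ticks). For the STL, each face is triangulated and given an outward normal.

solid part
  facet normal 0.0000 0.0000 -1.0000
    outer loop
      vertex 21.000 4.000 0.000
      vertex 21.000 0.000 0.000
      vertex 0.000 0.000 0.000
    endloop
  endfacet
  facet normal 0.0000 0.0000 -1.0000
    outer loop
      vertex 6.000 4.000 0.000
      vertex 21.000 4.000 0.000
      vertex 0.000 0.000 0.000
    endloop
  endfacet
  facet normal 0.0000 0.0000 -1.0000
    outer loop
      vertex 6.000 20.000 0.000
      vertex 6.000 4.000 0.000
      vertex 0.000 0.000 0.000
    endloop
  endfacet
  facet normal 0.0000 0.0000 -1.0000
    outer loop
      vertex 0.000 20.000 0.000
      vertex 6.000 20.000 0.000
      vertex 0.000 0.000 0.000
    endloop
  endfacet
  facet normal 0.0000 0.0000 1.0000
    outer loop
      vertex 0.000 0.000 14.000
      vertex 21.000 0.000 14.000
      vertex 21.000 4.000 14.000
    endloop
  endfacet
  facet normal 0.0000 0.0000 1.0000
    outer loop
      vertex 0.000 0.000 14.000
      vertex 21.000 4.000 14.000
      vertex 6.000 4.000 14.000
    endloop
  endfacet
  facet normal 0.0000 0.0000 1.0000
    outer loop
      vertex 0.000 0.000 14.000
      vertex 6.000 4.000 14.000
      vertex 6.000 20.000 14.000
    endloop
  endfacet
  facet normal 0.0000 0.0000 1.0000
    outer loop
      vertex 0.000 0.000 14.000
      vertex 6.000 20.000 14.000
      vertex 0.000 20.000 14.000
    endloop
  endfacet
  facet normal 0.0000 -1.0000 0.0000
    outer loop
      vertex 0.000 0.000 0.000
      vertex 21.000 0.000 0.000
      vertex 21.000 0.000 14.000
    endloop
  endfacet
  facet normal 0.0000 -1.0000 0.0000
    outer loop
      vertex 0.000 0.000 0.000
      vertex 21.000 0.000 14.000
      vertex 0.000 0.000 14.000
    endloop
  endfacet
  facet normal 1.0000 0.0000 0.0000
    outer loop
      vertex 21.000 0.000 0.000
      vertex 21.000 4.000 0.000
      vertex 21.000 4.000 14.000
    endloop
  endfacet
  facet normal 1.0000 0.0000 0.0000
    outer loop
      vertex 21.000 0.000 0.000
      vertex 21.000 4.000 14.000
      vertex 21.000 0.000 14.000
    endloop
  endfacet
  facet normal 0.0000 1.0000 0.0000
    outer loop
      vertex 21.000 4.000 0.000
      vertex 6.000 4.000 0.000
      vertex 6.000 4.000 14.000
    endloop
  endfacet
  facet normal 0.0000 1.0000 0.0000
    outer loop
      vertex 21.000 4.000 0.000
      vertex 6.000 4.000 14.000
      vertex 21.000 4.000 14.000
    endloop
  endfacet
  facet normal 1.0000 0.0000 0.0000
    outer loop
      vertex 6.000 4.000 0.000
      vertex 6.000 20.000 0.000
      vertex 6.000 20.000 14.000
    endloop
  endfacet
  facet normal 1.0000 0.0000 0.0000
    outer loop
      vertex 6.000 4.000 0.000
      vertex 6.000 20.000 14.000
      vertex 6.000 4.000 14.000
    endloop
  endfacet
  facet normal 0.0000 1.0000 0.0000
    outer loop
      vertex 6.000 20.000 0.000
      vertex 0.000 20.000 0.000
      vertex 0.000 20.000 14.000
    endloop
  endfacet
  facet normal 0.0000 1.0000 0.0000
    outer loop
      vertex 6.000 20.000 0.000
      vertex 0.000 20.000 14.000
      vertex 6.000 20.000 14.000
    endloop
  endfacet
  facet normal -1.0000 0.0000 0.0000
    outer loop
      vertex 0.000 20.000 0.000
      vertex 0.000 0.000 0.000
      vertex 0.000 0.000 14.000
    endloop
  endfacet
  facet normal -1.0000 0.0000 0.0000
    outer loop
      vertex 0.000 20.000 0.000
      vertex 0.000 0.000 14.000
      vertex 0.000 20.000 14.000
    endloop
  endfacet
endsolid part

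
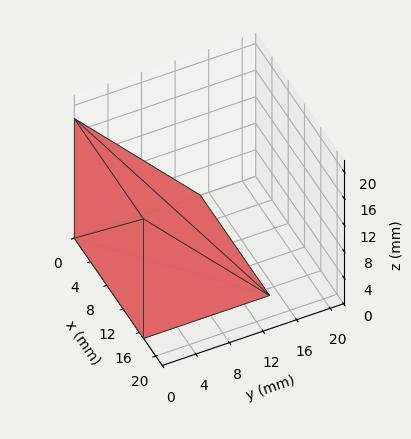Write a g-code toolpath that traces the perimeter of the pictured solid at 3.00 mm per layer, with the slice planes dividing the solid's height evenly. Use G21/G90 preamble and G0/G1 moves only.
Reading the render: the shape is a wedge (ramp): 17 × 15 mm base, rising to 18 mm along the y=0 edge and sloping linearly to z=0 at y=15 (dimensions read to the nearest mm from the axis ticks). For the g-code, the solid's height is divided into equal slices at the stated Δz and each level perimeter traced with G1 moves after a G0 lift.

; perimeter-only toolpath
G21 ; units = mm
G90 ; absolute positioning
G28 ; home
; layer 1
G0 Z3.00
G0 X0.00 Y0.00
G1 X17.00 Y0.00
G1 X17.00 Y12.50
G1 X0.00 Y12.50
G1 X0.00 Y0.00
; layer 2
G0 Z6.00
G0 X0.00 Y0.00
G1 X17.00 Y0.00
G1 X17.00 Y10.00
G1 X0.00 Y10.00
G1 X0.00 Y0.00
; layer 3
G0 Z9.00
G0 X0.00 Y0.00
G1 X17.00 Y0.00
G1 X17.00 Y7.50
G1 X0.00 Y7.50
G1 X0.00 Y0.00
; layer 4
G0 Z12.00
G0 X0.00 Y0.00
G1 X17.00 Y0.00
G1 X17.00 Y5.00
G1 X0.00 Y5.00
G1 X0.00 Y0.00
; layer 5
G0 Z15.00
G0 X0.00 Y0.00
G1 X17.00 Y0.00
G1 X17.00 Y2.50
G1 X0.00 Y2.50
G1 X0.00 Y0.00
M2 ; end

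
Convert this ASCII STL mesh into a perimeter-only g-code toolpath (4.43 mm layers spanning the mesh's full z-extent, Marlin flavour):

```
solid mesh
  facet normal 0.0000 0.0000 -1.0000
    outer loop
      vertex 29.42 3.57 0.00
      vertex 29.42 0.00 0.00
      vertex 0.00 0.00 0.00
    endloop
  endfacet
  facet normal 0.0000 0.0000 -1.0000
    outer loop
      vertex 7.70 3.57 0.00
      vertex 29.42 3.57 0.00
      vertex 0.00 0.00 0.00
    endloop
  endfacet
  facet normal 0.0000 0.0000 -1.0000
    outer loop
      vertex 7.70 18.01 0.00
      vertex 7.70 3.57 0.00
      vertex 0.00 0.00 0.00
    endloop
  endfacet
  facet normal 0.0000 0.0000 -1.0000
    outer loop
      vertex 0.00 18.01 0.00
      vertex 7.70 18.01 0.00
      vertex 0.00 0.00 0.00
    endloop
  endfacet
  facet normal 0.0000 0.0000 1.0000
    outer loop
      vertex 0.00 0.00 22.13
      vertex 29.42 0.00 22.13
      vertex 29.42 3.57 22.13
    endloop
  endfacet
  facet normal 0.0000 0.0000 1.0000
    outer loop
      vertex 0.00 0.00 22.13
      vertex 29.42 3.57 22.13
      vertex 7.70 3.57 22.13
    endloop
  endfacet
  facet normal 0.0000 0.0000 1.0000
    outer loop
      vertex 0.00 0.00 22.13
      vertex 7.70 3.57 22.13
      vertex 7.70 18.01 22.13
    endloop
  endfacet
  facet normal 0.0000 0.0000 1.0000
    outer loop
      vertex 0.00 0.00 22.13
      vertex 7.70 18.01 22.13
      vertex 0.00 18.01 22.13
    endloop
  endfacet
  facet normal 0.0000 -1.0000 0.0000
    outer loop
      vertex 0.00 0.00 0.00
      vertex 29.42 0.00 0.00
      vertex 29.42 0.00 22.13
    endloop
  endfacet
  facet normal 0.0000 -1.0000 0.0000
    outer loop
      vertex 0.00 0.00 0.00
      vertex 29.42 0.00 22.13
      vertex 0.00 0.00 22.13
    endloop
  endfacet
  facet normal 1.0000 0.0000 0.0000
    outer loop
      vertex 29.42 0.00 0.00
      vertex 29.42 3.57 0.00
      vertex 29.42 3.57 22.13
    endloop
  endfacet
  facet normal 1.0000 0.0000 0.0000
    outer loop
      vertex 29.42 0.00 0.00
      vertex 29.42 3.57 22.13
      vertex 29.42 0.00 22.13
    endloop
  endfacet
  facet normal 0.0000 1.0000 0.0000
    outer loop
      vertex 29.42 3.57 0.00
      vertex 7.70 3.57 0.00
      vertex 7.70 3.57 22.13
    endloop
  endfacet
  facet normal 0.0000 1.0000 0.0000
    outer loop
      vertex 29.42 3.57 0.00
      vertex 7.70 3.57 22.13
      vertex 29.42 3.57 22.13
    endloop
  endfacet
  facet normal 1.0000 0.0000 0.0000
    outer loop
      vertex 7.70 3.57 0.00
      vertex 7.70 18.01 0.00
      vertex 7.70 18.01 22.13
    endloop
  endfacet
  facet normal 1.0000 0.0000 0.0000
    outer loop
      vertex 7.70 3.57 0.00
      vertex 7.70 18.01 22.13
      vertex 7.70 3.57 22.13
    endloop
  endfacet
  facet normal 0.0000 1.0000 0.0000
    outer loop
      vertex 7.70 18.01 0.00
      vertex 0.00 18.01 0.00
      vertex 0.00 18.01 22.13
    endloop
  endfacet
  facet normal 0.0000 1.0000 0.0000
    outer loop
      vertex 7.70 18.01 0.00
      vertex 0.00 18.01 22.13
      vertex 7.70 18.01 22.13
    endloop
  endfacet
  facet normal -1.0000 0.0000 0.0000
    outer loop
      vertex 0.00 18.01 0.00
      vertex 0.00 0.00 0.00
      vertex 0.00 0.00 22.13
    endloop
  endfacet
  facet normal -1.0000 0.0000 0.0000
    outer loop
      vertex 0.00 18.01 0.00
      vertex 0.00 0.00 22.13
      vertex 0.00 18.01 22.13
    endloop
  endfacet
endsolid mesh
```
; perimeter-only toolpath
G21 ; units = mm
G90 ; absolute positioning
G28 ; home
; layer 1
G0 Z4.43
G0 X0.00 Y0.00
G1 X29.42 Y0.00
G1 X29.42 Y3.57
G1 X7.70 Y3.57
G1 X7.70 Y18.01
G1 X0.00 Y18.01
G1 X0.00 Y0.00
; layer 2
G0 Z8.85
G0 X0.00 Y0.00
G1 X29.42 Y0.00
G1 X29.42 Y3.57
G1 X7.70 Y3.57
G1 X7.70 Y18.01
G1 X0.00 Y18.01
G1 X0.00 Y0.00
; layer 3
G0 Z13.28
G0 X0.00 Y0.00
G1 X29.42 Y0.00
G1 X29.42 Y3.57
G1 X7.70 Y3.57
G1 X7.70 Y18.01
G1 X0.00 Y18.01
G1 X0.00 Y0.00
; layer 4
G0 Z17.70
G0 X0.00 Y0.00
G1 X29.42 Y0.00
G1 X29.42 Y3.57
G1 X7.70 Y3.57
G1 X7.70 Y18.01
G1 X0.00 Y18.01
G1 X0.00 Y0.00
; layer 5
G0 Z22.13
G0 X0.00 Y0.00
G1 X29.42 Y0.00
G1 X29.42 Y3.57
G1 X7.70 Y3.57
G1 X7.70 Y18.01
G1 X0.00 Y18.01
G1 X0.00 Y0.00
M2 ; end

The solid is an L-shaped prism: outer 29.4 × 18 mm, arm thicknesses ≈ 3.57 mm (horizontal) and 7.7 mm (vertical), extruded 22.1 mm in z. Slicing at Δz = 4.43 mm — 5 equal slices spanning the solid's height, so layer i sits at z = i·h/5 — gives 5 non-empty perimeters. Each is a 6-segment closed polygon; G0 lifts to the layer z and rapids to the start vertex, then G1 traces the edges.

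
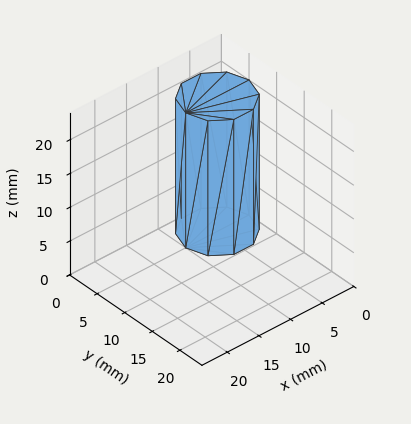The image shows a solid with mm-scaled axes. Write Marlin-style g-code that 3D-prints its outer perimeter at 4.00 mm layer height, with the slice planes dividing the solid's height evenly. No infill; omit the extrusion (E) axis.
Reading the render: the shape is a regular 10-sided prism (a cylinder approximated with 10 flat sides), circumscribed radius ≈ 5 mm, height ≈ 20 mm (dimensions read to the nearest mm from the axis ticks). For the g-code, the solid's height is divided into equal slices at the stated Δz and each level perimeter traced with G1 moves after a G0 lift.

; perimeter-only toolpath
G21 ; units = mm
G90 ; absolute positioning
G28 ; home
; layer 1
G0 Z4.00
G0 X10.00 Y5.00
G1 X9.05 Y7.94
G1 X6.55 Y9.76
G1 X3.45 Y9.76
G1 X0.95 Y7.94
G1 X0.00 Y5.00
G1 X0.95 Y2.06
G1 X3.45 Y0.24
G1 X6.55 Y0.24
G1 X9.05 Y2.06
G1 X10.00 Y5.00
; layer 2
G0 Z8.00
G0 X10.00 Y5.00
G1 X9.05 Y7.94
G1 X6.55 Y9.76
G1 X3.45 Y9.76
G1 X0.95 Y7.94
G1 X0.00 Y5.00
G1 X0.95 Y2.06
G1 X3.45 Y0.24
G1 X6.55 Y0.24
G1 X9.05 Y2.06
G1 X10.00 Y5.00
; layer 3
G0 Z12.00
G0 X10.00 Y5.00
G1 X9.05 Y7.94
G1 X6.55 Y9.76
G1 X3.45 Y9.76
G1 X0.95 Y7.94
G1 X0.00 Y5.00
G1 X0.95 Y2.06
G1 X3.45 Y0.24
G1 X6.55 Y0.24
G1 X9.05 Y2.06
G1 X10.00 Y5.00
; layer 4
G0 Z16.00
G0 X10.00 Y5.00
G1 X9.05 Y7.94
G1 X6.55 Y9.76
G1 X3.45 Y9.76
G1 X0.95 Y7.94
G1 X0.00 Y5.00
G1 X0.95 Y2.06
G1 X3.45 Y0.24
G1 X6.55 Y0.24
G1 X9.05 Y2.06
G1 X10.00 Y5.00
; layer 5
G0 Z20.00
G0 X10.00 Y5.00
G1 X9.05 Y7.94
G1 X6.55 Y9.76
G1 X3.45 Y9.76
G1 X0.95 Y7.94
G1 X0.00 Y5.00
G1 X0.95 Y2.06
G1 X3.45 Y0.24
G1 X6.55 Y0.24
G1 X9.05 Y2.06
G1 X10.00 Y5.00
M2 ; end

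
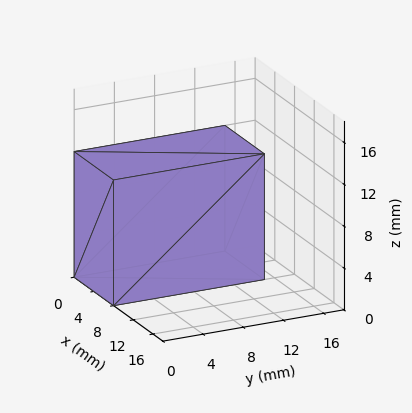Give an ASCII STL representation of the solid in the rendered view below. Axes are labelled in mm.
Reading the render: the shape is a rectangular box, roughly 8 × 15 mm footprint and 12 mm tall (dimensions read to the nearest mm from the axis ticks). For the STL, each face is triangulated and given an outward normal.

solid part
  facet normal 0.0000 0.0000 -1.0000
    outer loop
      vertex 8.0 15.0 0.0
      vertex 8.0 0.0 0.0
      vertex 0.0 0.0 0.0
    endloop
  endfacet
  facet normal 0.0000 0.0000 -1.0000
    outer loop
      vertex 0.0 15.0 0.0
      vertex 8.0 15.0 0.0
      vertex 0.0 0.0 0.0
    endloop
  endfacet
  facet normal 0.0000 0.0000 1.0000
    outer loop
      vertex 0.0 0.0 12.0
      vertex 8.0 0.0 12.0
      vertex 8.0 15.0 12.0
    endloop
  endfacet
  facet normal 0.0000 0.0000 1.0000
    outer loop
      vertex 0.0 0.0 12.0
      vertex 8.0 15.0 12.0
      vertex 0.0 15.0 12.0
    endloop
  endfacet
  facet normal 0.0000 -1.0000 0.0000
    outer loop
      vertex 0.0 0.0 0.0
      vertex 8.0 0.0 0.0
      vertex 8.0 0.0 12.0
    endloop
  endfacet
  facet normal 0.0000 -1.0000 0.0000
    outer loop
      vertex 0.0 0.0 0.0
      vertex 8.0 0.0 12.0
      vertex 0.0 0.0 12.0
    endloop
  endfacet
  facet normal 0.0000 1.0000 0.0000
    outer loop
      vertex 8.0 15.0 12.0
      vertex 8.0 15.0 0.0
      vertex 0.0 15.0 0.0
    endloop
  endfacet
  facet normal 0.0000 1.0000 0.0000
    outer loop
      vertex 0.0 15.0 12.0
      vertex 8.0 15.0 12.0
      vertex 0.0 15.0 0.0
    endloop
  endfacet
  facet normal -1.0000 0.0000 0.0000
    outer loop
      vertex 0.0 15.0 12.0
      vertex 0.0 15.0 0.0
      vertex 0.0 0.0 0.0
    endloop
  endfacet
  facet normal -1.0000 0.0000 0.0000
    outer loop
      vertex 0.0 0.0 12.0
      vertex 0.0 15.0 12.0
      vertex 0.0 0.0 0.0
    endloop
  endfacet
  facet normal 1.0000 0.0000 0.0000
    outer loop
      vertex 8.0 0.0 0.0
      vertex 8.0 15.0 0.0
      vertex 8.0 15.0 12.0
    endloop
  endfacet
  facet normal 1.0000 0.0000 0.0000
    outer loop
      vertex 8.0 0.0 0.0
      vertex 8.0 15.0 12.0
      vertex 8.0 0.0 12.0
    endloop
  endfacet
endsolid part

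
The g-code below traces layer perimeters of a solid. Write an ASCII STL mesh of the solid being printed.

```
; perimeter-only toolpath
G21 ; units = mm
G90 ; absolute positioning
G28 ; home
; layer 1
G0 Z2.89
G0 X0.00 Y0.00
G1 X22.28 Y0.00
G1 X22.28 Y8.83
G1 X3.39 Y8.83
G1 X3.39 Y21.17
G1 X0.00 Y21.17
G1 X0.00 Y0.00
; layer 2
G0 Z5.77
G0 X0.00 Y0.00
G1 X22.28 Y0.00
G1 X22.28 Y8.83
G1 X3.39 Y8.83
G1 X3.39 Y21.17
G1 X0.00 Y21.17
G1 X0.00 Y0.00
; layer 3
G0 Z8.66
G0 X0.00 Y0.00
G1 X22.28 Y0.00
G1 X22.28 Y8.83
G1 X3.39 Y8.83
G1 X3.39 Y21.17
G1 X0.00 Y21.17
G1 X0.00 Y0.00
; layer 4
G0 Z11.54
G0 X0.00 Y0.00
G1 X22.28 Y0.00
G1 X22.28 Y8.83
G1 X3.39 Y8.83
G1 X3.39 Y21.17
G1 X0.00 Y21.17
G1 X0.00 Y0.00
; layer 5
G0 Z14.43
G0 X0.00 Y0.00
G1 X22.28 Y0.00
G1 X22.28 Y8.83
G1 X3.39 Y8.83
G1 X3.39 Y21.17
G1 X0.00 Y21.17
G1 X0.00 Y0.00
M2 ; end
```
solid part
  facet normal 0.0000 0.0000 -1.0000
    outer loop
      vertex 22.28 8.83 0.00
      vertex 22.28 0.00 0.00
      vertex 0.00 0.00 0.00
    endloop
  endfacet
  facet normal 0.0000 0.0000 -1.0000
    outer loop
      vertex 3.39 8.83 0.00
      vertex 22.28 8.83 0.00
      vertex 0.00 0.00 0.00
    endloop
  endfacet
  facet normal 0.0000 0.0000 -1.0000
    outer loop
      vertex 3.39 21.17 0.00
      vertex 3.39 8.83 0.00
      vertex 0.00 0.00 0.00
    endloop
  endfacet
  facet normal 0.0000 0.0000 -1.0000
    outer loop
      vertex 0.00 21.17 0.00
      vertex 3.39 21.17 0.00
      vertex 0.00 0.00 0.00
    endloop
  endfacet
  facet normal 0.0000 0.0000 1.0000
    outer loop
      vertex 0.00 0.00 14.43
      vertex 22.28 0.00 14.43
      vertex 22.28 8.83 14.43
    endloop
  endfacet
  facet normal 0.0000 0.0000 1.0000
    outer loop
      vertex 0.00 0.00 14.43
      vertex 22.28 8.83 14.43
      vertex 3.39 8.83 14.43
    endloop
  endfacet
  facet normal 0.0000 0.0000 1.0000
    outer loop
      vertex 0.00 0.00 14.43
      vertex 3.39 8.83 14.43
      vertex 3.39 21.17 14.43
    endloop
  endfacet
  facet normal 0.0000 0.0000 1.0000
    outer loop
      vertex 0.00 0.00 14.43
      vertex 3.39 21.17 14.43
      vertex 0.00 21.17 14.43
    endloop
  endfacet
  facet normal 0.0000 -1.0000 0.0000
    outer loop
      vertex 0.00 0.00 0.00
      vertex 22.28 0.00 0.00
      vertex 22.28 0.00 14.43
    endloop
  endfacet
  facet normal 0.0000 -1.0000 0.0000
    outer loop
      vertex 0.00 0.00 0.00
      vertex 22.28 0.00 14.43
      vertex 0.00 0.00 14.43
    endloop
  endfacet
  facet normal 1.0000 0.0000 0.0000
    outer loop
      vertex 22.28 0.00 0.00
      vertex 22.28 8.83 0.00
      vertex 22.28 8.83 14.43
    endloop
  endfacet
  facet normal 1.0000 0.0000 0.0000
    outer loop
      vertex 22.28 0.00 0.00
      vertex 22.28 8.83 14.43
      vertex 22.28 0.00 14.43
    endloop
  endfacet
  facet normal 0.0000 1.0000 0.0000
    outer loop
      vertex 22.28 8.83 0.00
      vertex 3.39 8.83 0.00
      vertex 3.39 8.83 14.43
    endloop
  endfacet
  facet normal 0.0000 1.0000 0.0000
    outer loop
      vertex 22.28 8.83 0.00
      vertex 3.39 8.83 14.43
      vertex 22.28 8.83 14.43
    endloop
  endfacet
  facet normal 1.0000 0.0000 0.0000
    outer loop
      vertex 3.39 8.83 0.00
      vertex 3.39 21.17 0.00
      vertex 3.39 21.17 14.43
    endloop
  endfacet
  facet normal 1.0000 0.0000 0.0000
    outer loop
      vertex 3.39 8.83 0.00
      vertex 3.39 21.17 14.43
      vertex 3.39 8.83 14.43
    endloop
  endfacet
  facet normal 0.0000 1.0000 0.0000
    outer loop
      vertex 3.39 21.17 0.00
      vertex 0.00 21.17 0.00
      vertex 0.00 21.17 14.43
    endloop
  endfacet
  facet normal 0.0000 1.0000 0.0000
    outer loop
      vertex 3.39 21.17 0.00
      vertex 0.00 21.17 14.43
      vertex 3.39 21.17 14.43
    endloop
  endfacet
  facet normal -1.0000 0.0000 0.0000
    outer loop
      vertex 0.00 21.17 0.00
      vertex 0.00 0.00 0.00
      vertex 0.00 0.00 14.43
    endloop
  endfacet
  facet normal -1.0000 0.0000 0.0000
    outer loop
      vertex 0.00 21.17 0.00
      vertex 0.00 0.00 14.43
      vertex 0.00 21.17 14.43
    endloop
  endfacet
endsolid part

The G0 Z moves step by Δz≈2.89 mm. Every layer's G1 loop is the same polygon, so the solid is a straight extrusion of it from z=0 to z≈14.4. Closing with flat bottom and top caps and triangulating gives 20 facets — an L-shaped prism: outer 22.3 × 21.2 mm, arm thicknesses ≈ 8.83 mm (horizontal) and 3.39 mm (vertical), extruded 14.4 mm in z.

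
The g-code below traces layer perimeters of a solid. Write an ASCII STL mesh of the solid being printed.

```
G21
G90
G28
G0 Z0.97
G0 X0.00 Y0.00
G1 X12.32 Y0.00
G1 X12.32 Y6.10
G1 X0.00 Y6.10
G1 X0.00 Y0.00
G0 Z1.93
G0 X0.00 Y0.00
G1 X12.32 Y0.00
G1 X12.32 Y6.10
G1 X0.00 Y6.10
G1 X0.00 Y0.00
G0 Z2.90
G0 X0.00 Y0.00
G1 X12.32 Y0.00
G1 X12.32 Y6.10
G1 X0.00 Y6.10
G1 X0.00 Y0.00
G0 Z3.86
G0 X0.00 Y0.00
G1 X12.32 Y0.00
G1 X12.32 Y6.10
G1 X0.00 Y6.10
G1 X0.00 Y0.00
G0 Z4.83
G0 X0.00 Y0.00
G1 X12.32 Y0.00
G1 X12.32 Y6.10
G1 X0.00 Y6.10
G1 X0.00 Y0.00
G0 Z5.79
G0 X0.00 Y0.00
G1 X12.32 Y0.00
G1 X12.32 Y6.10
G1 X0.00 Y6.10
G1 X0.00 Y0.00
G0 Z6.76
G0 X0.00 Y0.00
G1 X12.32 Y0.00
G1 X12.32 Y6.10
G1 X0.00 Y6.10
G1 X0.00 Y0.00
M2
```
solid part
  facet normal 0.0000 0.0000 -1.0000
    outer loop
      vertex 12.32 6.10 0.00
      vertex 12.32 0.00 0.00
      vertex 0.00 0.00 0.00
    endloop
  endfacet
  facet normal 0.0000 0.0000 -1.0000
    outer loop
      vertex 0.00 6.10 0.00
      vertex 12.32 6.10 0.00
      vertex 0.00 0.00 0.00
    endloop
  endfacet
  facet normal 0.0000 0.0000 1.0000
    outer loop
      vertex 0.00 0.00 6.76
      vertex 12.32 0.00 6.76
      vertex 12.32 6.10 6.76
    endloop
  endfacet
  facet normal 0.0000 0.0000 1.0000
    outer loop
      vertex 0.00 0.00 6.76
      vertex 12.32 6.10 6.76
      vertex 0.00 6.10 6.76
    endloop
  endfacet
  facet normal 0.0000 -1.0000 0.0000
    outer loop
      vertex 0.00 0.00 0.00
      vertex 12.32 0.00 0.00
      vertex 12.32 0.00 6.76
    endloop
  endfacet
  facet normal 0.0000 -1.0000 0.0000
    outer loop
      vertex 0.00 0.00 0.00
      vertex 12.32 0.00 6.76
      vertex 0.00 0.00 6.76
    endloop
  endfacet
  facet normal 0.0000 1.0000 0.0000
    outer loop
      vertex 12.32 6.10 6.76
      vertex 12.32 6.10 0.00
      vertex 0.00 6.10 0.00
    endloop
  endfacet
  facet normal 0.0000 1.0000 0.0000
    outer loop
      vertex 0.00 6.10 6.76
      vertex 12.32 6.10 6.76
      vertex 0.00 6.10 0.00
    endloop
  endfacet
  facet normal -1.0000 0.0000 0.0000
    outer loop
      vertex 0.00 6.10 6.76
      vertex 0.00 6.10 0.00
      vertex 0.00 0.00 0.00
    endloop
  endfacet
  facet normal -1.0000 0.0000 0.0000
    outer loop
      vertex 0.00 0.00 6.76
      vertex 0.00 6.10 6.76
      vertex 0.00 0.00 0.00
    endloop
  endfacet
  facet normal 1.0000 0.0000 0.0000
    outer loop
      vertex 12.32 0.00 0.00
      vertex 12.32 6.10 0.00
      vertex 12.32 6.10 6.76
    endloop
  endfacet
  facet normal 1.0000 0.0000 0.0000
    outer loop
      vertex 12.32 0.00 0.00
      vertex 12.32 6.10 6.76
      vertex 12.32 0.00 6.76
    endloop
  endfacet
endsolid part

The G0 Z moves step by Δz≈0.97 mm. Every layer's G1 loop is the same polygon, so the solid is a straight extrusion of it from z=0 to z≈6.76. Closing with flat bottom and top caps and triangulating gives 12 facets — a rectangular box, roughly 12.3 × 6.1 mm footprint and 6.76 mm tall.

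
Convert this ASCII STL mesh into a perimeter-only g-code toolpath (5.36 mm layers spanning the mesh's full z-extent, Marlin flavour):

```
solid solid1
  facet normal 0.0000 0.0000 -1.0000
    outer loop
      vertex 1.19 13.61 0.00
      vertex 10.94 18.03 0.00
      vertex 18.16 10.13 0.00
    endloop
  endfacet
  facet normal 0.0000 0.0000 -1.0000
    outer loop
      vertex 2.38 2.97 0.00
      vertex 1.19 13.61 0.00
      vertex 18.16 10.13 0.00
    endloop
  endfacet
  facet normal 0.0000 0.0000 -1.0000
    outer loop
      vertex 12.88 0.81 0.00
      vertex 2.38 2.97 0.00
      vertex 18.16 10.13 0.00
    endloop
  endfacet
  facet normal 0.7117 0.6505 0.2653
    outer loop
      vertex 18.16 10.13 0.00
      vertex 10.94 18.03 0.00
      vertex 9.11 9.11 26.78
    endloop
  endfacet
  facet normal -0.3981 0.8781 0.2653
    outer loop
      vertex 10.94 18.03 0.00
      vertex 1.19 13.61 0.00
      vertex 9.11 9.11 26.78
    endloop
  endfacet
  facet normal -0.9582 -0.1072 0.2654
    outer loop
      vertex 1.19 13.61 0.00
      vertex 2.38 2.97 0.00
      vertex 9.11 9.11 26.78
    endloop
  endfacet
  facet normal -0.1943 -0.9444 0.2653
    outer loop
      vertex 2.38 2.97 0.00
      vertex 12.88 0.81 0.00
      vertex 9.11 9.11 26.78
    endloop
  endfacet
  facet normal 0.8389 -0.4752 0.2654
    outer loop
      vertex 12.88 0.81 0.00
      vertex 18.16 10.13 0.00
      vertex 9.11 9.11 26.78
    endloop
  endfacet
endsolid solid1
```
; perimeter-only toolpath
G21 ; units = mm
G90 ; absolute positioning
G28 ; home
; layer 1
G0 Z5.36
G0 X16.35 Y9.93
G1 X10.57 Y16.25
G1 X2.77 Y12.71
G1 X3.73 Y4.20
G1 X12.13 Y2.47
G1 X16.35 Y9.93
; layer 2
G0 Z10.71
G0 X14.54 Y9.72
G1 X10.21 Y14.46
G1 X4.36 Y11.81
G1 X5.07 Y5.43
G1 X11.37 Y4.13
G1 X14.54 Y9.72
; layer 3
G0 Z16.07
G0 X12.73 Y9.52
G1 X9.84 Y12.68
G1 X5.94 Y10.91
G1 X6.42 Y6.65
G1 X10.62 Y5.79
G1 X12.73 Y9.52
; layer 4
G0 Z21.42
G0 X10.92 Y9.31
G1 X9.48 Y10.89
G1 X7.53 Y10.01
G1 X7.76 Y7.88
G1 X9.86 Y7.45
G1 X10.92 Y9.31
M2 ; end

The solid is a regular 5-sided pyramid, base circumscribed radius ≈ 9.11 mm, apex at z ≈ 26.8 mm. Slicing at Δz = 5.36 mm — 5 equal slices spanning the solid's height, so layer i sits at z = i·h/5 — gives 4 non-empty perimeters. Each is a 5-segment closed polygon; G0 lifts to the layer z and rapids to the start vertex, then G1 traces the edges. The cross-section shrinks linearly with z (the slice at the apex is degenerate and omitted).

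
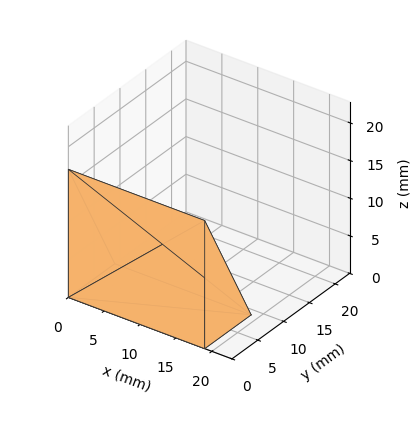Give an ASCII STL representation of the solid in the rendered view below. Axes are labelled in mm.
Reading the render: the shape is a wedge (ramp): 19 × 9 mm base, rising to 17 mm along the y=0 edge and sloping linearly to z=0 at y=9 (dimensions read to the nearest mm from the axis ticks). For the STL, each face is triangulated and given an outward normal.

solid part
  facet normal 0.0000 0.0000 -1.0000
    outer loop
      vertex 19.0 9.0 0.0
      vertex 19.0 0.0 0.0
      vertex 0.0 0.0 0.0
    endloop
  endfacet
  facet normal 0.0000 0.0000 -1.0000
    outer loop
      vertex 0.0 9.0 0.0
      vertex 19.0 9.0 0.0
      vertex 0.0 0.0 0.0
    endloop
  endfacet
  facet normal 0.0000 -1.0000 0.0000
    outer loop
      vertex 0.0 0.0 0.0
      vertex 19.0 0.0 0.0
      vertex 19.0 0.0 17.0
    endloop
  endfacet
  facet normal 0.0000 -1.0000 0.0000
    outer loop
      vertex 0.0 0.0 0.0
      vertex 19.0 0.0 17.0
      vertex 0.0 0.0 17.0
    endloop
  endfacet
  facet normal 0.0000 0.8838 0.4679
    outer loop
      vertex 0.0 0.0 17.0
      vertex 19.0 0.0 17.0
      vertex 19.0 9.0 0.0
    endloop
  endfacet
  facet normal 0.0000 0.8838 0.4679
    outer loop
      vertex 0.0 0.0 17.0
      vertex 19.0 9.0 0.0
      vertex 0.0 9.0 0.0
    endloop
  endfacet
  facet normal -1.0000 0.0000 0.0000
    outer loop
      vertex 0.0 0.0 17.0
      vertex 0.0 9.0 0.0
      vertex 0.0 0.0 0.0
    endloop
  endfacet
  facet normal 1.0000 0.0000 0.0000
    outer loop
      vertex 19.0 0.0 0.0
      vertex 19.0 9.0 0.0
      vertex 19.0 0.0 17.0
    endloop
  endfacet
endsolid part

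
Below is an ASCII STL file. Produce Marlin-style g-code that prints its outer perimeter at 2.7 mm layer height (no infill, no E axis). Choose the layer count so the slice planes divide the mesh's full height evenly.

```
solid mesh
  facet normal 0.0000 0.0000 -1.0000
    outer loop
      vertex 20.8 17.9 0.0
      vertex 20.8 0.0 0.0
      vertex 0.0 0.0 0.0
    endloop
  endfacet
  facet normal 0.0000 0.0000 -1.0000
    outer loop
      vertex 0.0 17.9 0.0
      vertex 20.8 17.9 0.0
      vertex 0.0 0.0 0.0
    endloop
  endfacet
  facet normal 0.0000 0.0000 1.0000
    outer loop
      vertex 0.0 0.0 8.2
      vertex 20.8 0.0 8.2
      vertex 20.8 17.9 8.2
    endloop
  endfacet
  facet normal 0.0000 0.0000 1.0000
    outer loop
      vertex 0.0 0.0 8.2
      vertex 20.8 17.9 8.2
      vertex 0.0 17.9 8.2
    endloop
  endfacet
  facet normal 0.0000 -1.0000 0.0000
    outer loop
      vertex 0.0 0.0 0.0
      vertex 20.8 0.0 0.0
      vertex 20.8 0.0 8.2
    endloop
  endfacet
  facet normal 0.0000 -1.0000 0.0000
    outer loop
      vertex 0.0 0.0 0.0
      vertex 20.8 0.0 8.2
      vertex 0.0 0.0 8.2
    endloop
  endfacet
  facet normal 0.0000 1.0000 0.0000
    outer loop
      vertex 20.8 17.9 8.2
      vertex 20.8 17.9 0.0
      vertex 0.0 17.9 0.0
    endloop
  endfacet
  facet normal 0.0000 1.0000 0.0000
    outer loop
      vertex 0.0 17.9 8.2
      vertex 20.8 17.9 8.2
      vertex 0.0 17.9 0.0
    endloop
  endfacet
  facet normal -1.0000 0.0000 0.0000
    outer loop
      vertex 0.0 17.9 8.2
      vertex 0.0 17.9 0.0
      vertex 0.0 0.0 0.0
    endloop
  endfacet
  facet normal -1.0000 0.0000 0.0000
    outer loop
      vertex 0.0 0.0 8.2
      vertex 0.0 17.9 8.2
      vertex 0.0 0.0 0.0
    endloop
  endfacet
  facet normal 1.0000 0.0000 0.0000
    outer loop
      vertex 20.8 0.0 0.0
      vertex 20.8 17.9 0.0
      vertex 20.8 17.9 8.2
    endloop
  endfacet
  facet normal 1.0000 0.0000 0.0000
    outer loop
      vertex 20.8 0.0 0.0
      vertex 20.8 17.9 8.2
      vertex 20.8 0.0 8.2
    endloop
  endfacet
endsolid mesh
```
; perimeter-only toolpath
G21 ; units = mm
G90 ; absolute positioning
G28 ; home
; layer 1
G0 Z2.7
G0 X0.0 Y0.0
G1 X20.8 Y0.0
G1 X20.8 Y17.9
G1 X0.0 Y17.9
G1 X0.0 Y0.0
; layer 2
G0 Z5.5
G0 X0.0 Y0.0
G1 X20.8 Y0.0
G1 X20.8 Y17.9
G1 X0.0 Y17.9
G1 X0.0 Y0.0
; layer 3
G0 Z8.2
G0 X0.0 Y0.0
G1 X20.8 Y0.0
G1 X20.8 Y17.9
G1 X0.0 Y17.9
G1 X0.0 Y0.0
M2 ; end

The solid is a rectangular box, roughly 20.8 × 17.9 mm footprint and 8.2 mm tall. Slicing at Δz = 2.7 mm — 3 equal slices spanning the solid's height, so layer i sits at z = i·h/3 — gives 3 non-empty perimeters. Each is a 4-segment closed polygon; G0 lifts to the layer z and rapids to the start vertex, then G1 traces the edges.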